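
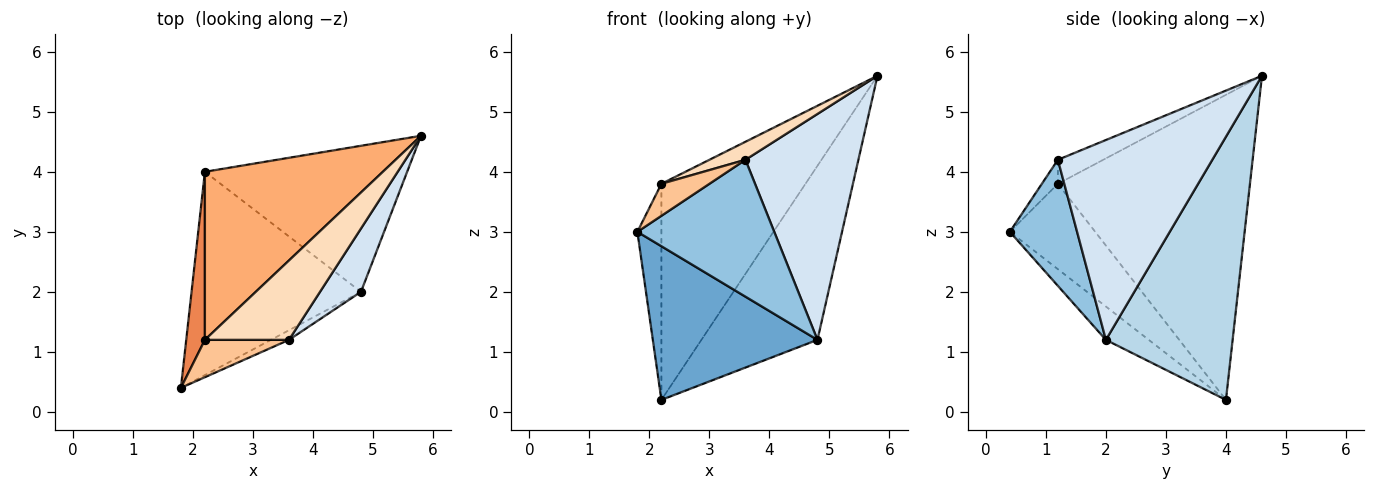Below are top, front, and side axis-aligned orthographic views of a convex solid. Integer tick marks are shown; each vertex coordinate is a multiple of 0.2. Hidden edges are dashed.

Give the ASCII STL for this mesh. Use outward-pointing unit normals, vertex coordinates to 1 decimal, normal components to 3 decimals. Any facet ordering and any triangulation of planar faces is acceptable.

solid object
 facet normal -0.155 -0.596 -0.788
  outer loop
   vertex 4.8 2.0 1.2
   vertex 1.8 0.4 3.0
   vertex 2.2 4.0 0.2
  endloop
 endfacet
 facet normal 0.440 -0.896 -0.063
  outer loop
   vertex 4.8 2.0 1.2
   vertex 3.6 1.2 4.2
   vertex 1.8 0.4 3.0
  endloop
 endfacet
 facet normal 0.642 0.588 -0.493
  outer loop
   vertex 4.8 2.0 1.2
   vertex 2.2 4.0 0.2
   vertex 5.8 4.6 5.6
  endloop
 endfacet
 facet normal 0.796 -0.582 0.163
  outer loop
   vertex 4.8 2.0 1.2
   vertex 5.8 4.6 5.6
   vertex 3.6 1.2 4.2
  endloop
 endfacet
 facet normal -0.942 0.265 0.206
  outer loop
   vertex 2.2 1.2 3.8
   vertex 2.2 4.0 0.2
   vertex 1.8 0.4 3.0
  endloop
 endfacet
 facet normal -0.725 0.544 0.423
  outer loop
   vertex 2.2 1.2 3.8
   vertex 5.8 4.6 5.6
   vertex 2.2 4.0 0.2
  endloop
 endfacet
 facet normal -0.212 -0.636 0.742
  outer loop
   vertex 2.2 1.2 3.8
   vertex 1.8 0.4 3.0
   vertex 3.6 1.2 4.2
  endloop
 endfacet
 facet normal -0.268 -0.213 0.939
  outer loop
   vertex 2.2 1.2 3.8
   vertex 3.6 1.2 4.2
   vertex 5.8 4.6 5.6
  endloop
 endfacet
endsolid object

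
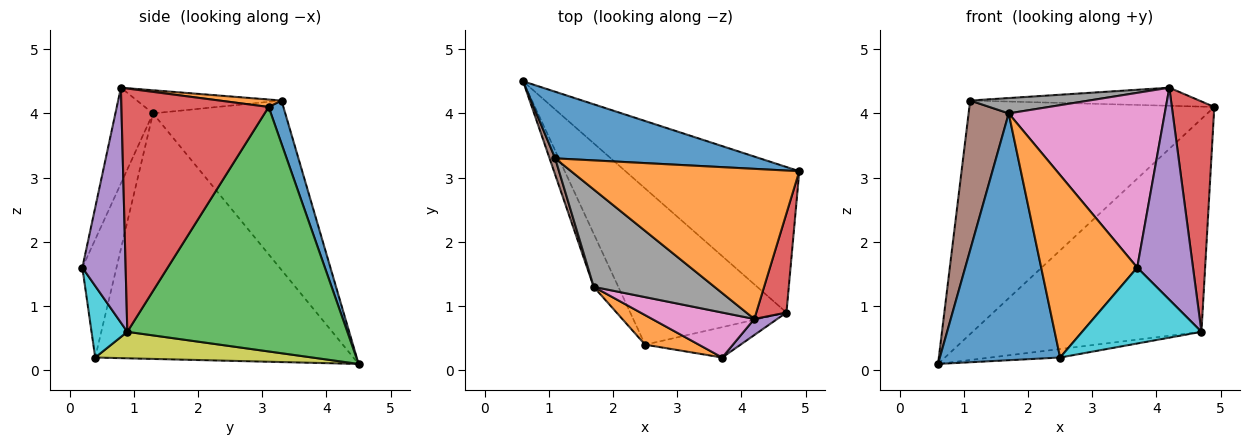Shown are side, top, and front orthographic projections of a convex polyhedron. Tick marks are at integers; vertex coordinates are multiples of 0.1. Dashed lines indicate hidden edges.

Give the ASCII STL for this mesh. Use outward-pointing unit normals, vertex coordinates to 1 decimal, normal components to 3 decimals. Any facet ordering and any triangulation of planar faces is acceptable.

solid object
 facet normal 0.058 0.960 0.274
  outer loop
   vertex 1.1 3.3 4.2
   vertex 4.9 3.1 4.1
   vertex 0.6 4.5 0.1
  endloop
 endfacet
 facet normal 0.032 0.120 0.992
  outer loop
   vertex 1.1 3.3 4.2
   vertex 4.2 0.8 4.4
   vertex 4.9 3.1 4.1
  endloop
 endfacet
 facet normal 0.622 0.647 -0.442
  outer loop
   vertex 4.7 0.9 0.6
   vertex 0.6 4.5 0.1
   vertex 4.9 3.1 4.1
  endloop
 endfacet
 facet normal 0.954 -0.275 0.118
  outer loop
   vertex 4.7 0.9 0.6
   vertex 4.9 3.1 4.1
   vertex 4.2 0.8 4.4
  endloop
 endfacet
 facet normal 0.612 -0.789 0.060
  outer loop
   vertex 4.7 0.9 0.6
   vertex 4.2 0.8 4.4
   vertex 3.7 0.2 1.6
  endloop
 endfacet
 facet normal -0.956 -0.290 0.032
  outer loop
   vertex 1.7 1.3 4.0
   vertex 1.1 3.3 4.2
   vertex 0.6 4.5 0.1
  endloop
 endfacet
 facet normal -0.227 -0.943 0.243
  outer loop
   vertex 1.7 1.3 4.0
   vertex 3.7 0.2 1.6
   vertex 4.2 0.8 4.4
  endloop
 endfacet
 facet normal -0.186 -0.153 0.971
  outer loop
   vertex 1.7 1.3 4.0
   vertex 4.2 0.8 4.4
   vertex 1.1 3.3 4.2
  endloop
 endfacet
 facet normal 0.167 0.053 -0.985
  outer loop
   vertex 2.5 0.4 0.2
   vertex 0.6 4.5 0.1
   vertex 4.7 0.9 0.6
  endloop
 endfacet
 facet normal 0.268 -0.894 -0.358
  outer loop
   vertex 2.5 0.4 0.2
   vertex 4.7 0.9 0.6
   vertex 3.7 0.2 1.6
  endloop
 endfacet
 facet normal -0.903 -0.421 -0.090
  outer loop
   vertex 2.5 0.4 0.2
   vertex 1.7 1.3 4.0
   vertex 0.6 4.5 0.1
  endloop
 endfacet
 facet normal -0.331 -0.931 0.151
  outer loop
   vertex 2.5 0.4 0.2
   vertex 3.7 0.2 1.6
   vertex 1.7 1.3 4.0
  endloop
 endfacet
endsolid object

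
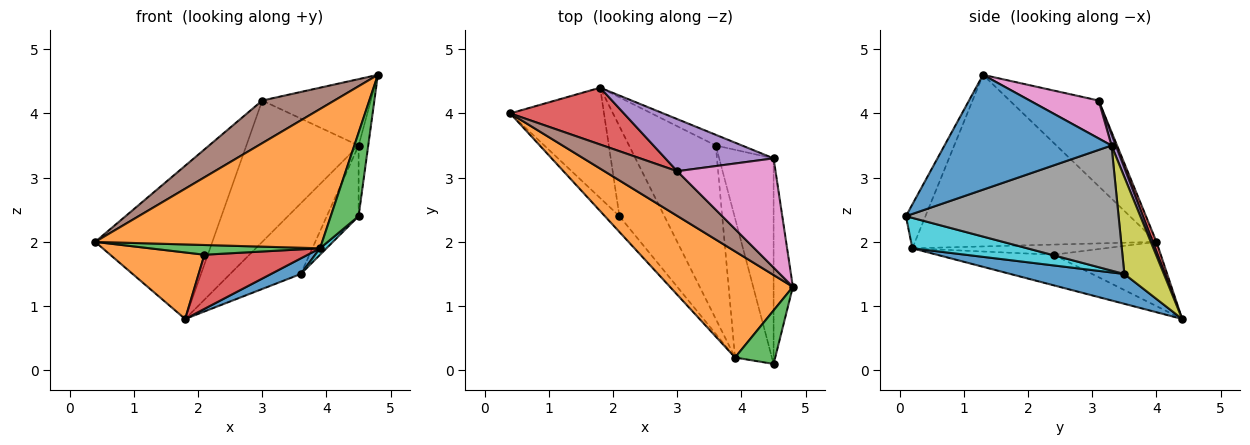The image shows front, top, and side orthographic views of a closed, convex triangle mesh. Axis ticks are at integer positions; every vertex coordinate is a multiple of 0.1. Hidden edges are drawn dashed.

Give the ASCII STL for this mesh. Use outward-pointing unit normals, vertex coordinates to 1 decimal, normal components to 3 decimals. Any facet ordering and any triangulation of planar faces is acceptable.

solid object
 facet normal 0.985 0.057 -0.165
  outer loop
   vertex 4.5 3.3 3.5
   vertex 4.8 1.3 4.6
   vertex 4.5 0.1 2.4
  endloop
 endfacet
 facet normal -0.646 -0.607 0.463
  outer loop
   vertex 3.9 0.2 1.9
   vertex 4.8 1.3 4.6
   vertex 0.4 4.0 2.0
  endloop
 endfacet
 facet normal -0.508 -0.725 0.465
  outer loop
   vertex 3.9 0.2 1.9
   vertex 4.5 0.1 2.4
   vertex 4.8 1.3 4.6
  endloop
 endfacet
 facet normal 0.030 0.937 0.348
  outer loop
   vertex 3.0 3.1 4.2
   vertex 1.8 4.4 0.8
   vertex 0.4 4.0 2.0
  endloop
 endfacet
 facet normal 0.036 0.938 0.346
  outer loop
   vertex 3.0 3.1 4.2
   vertex 4.5 3.3 3.5
   vertex 1.8 4.4 0.8
  endloop
 endfacet
 facet normal -0.648 -0.526 0.551
  outer loop
   vertex 3.0 3.1 4.2
   vertex 0.4 4.0 2.0
   vertex 4.8 1.3 4.6
  endloop
 endfacet
 facet normal 0.313 0.493 0.812
  outer loop
   vertex 3.0 3.1 4.2
   vertex 4.8 1.3 4.6
   vertex 4.5 3.3 3.5
  endloop
 endfacet
 facet normal 0.908 0.136 -0.395
  outer loop
   vertex 3.6 3.5 1.5
   vertex 4.5 3.3 3.5
   vertex 4.5 0.1 2.4
  endloop
 endfacet
 facet normal 0.484 0.865 -0.131
  outer loop
   vertex 3.6 3.5 1.5
   vertex 1.8 4.4 0.8
   vertex 4.5 3.3 3.5
  endloop
 endfacet
 facet normal 0.636 -0.036 -0.771
  outer loop
   vertex 3.6 3.5 1.5
   vertex 4.5 0.1 2.4
   vertex 3.9 0.2 1.9
  endloop
 endfacet
 facet normal 0.324 -0.085 -0.942
  outer loop
   vertex 3.6 3.5 1.5
   vertex 3.9 0.2 1.9
   vertex 1.8 4.4 0.8
  endloop
 endfacet
 facet normal -0.506 -0.445 -0.739
  outer loop
   vertex 2.1 2.4 1.8
   vertex 0.4 4.0 2.0
   vertex 1.8 4.4 0.8
  endloop
 endfacet
 facet normal -0.511 -0.451 -0.732
  outer loop
   vertex 2.1 2.4 1.8
   vertex 3.9 0.2 1.9
   vertex 0.4 4.0 2.0
  endloop
 endfacet
 facet normal -0.504 -0.446 -0.740
  outer loop
   vertex 2.1 2.4 1.8
   vertex 1.8 4.4 0.8
   vertex 3.9 0.2 1.9
  endloop
 endfacet
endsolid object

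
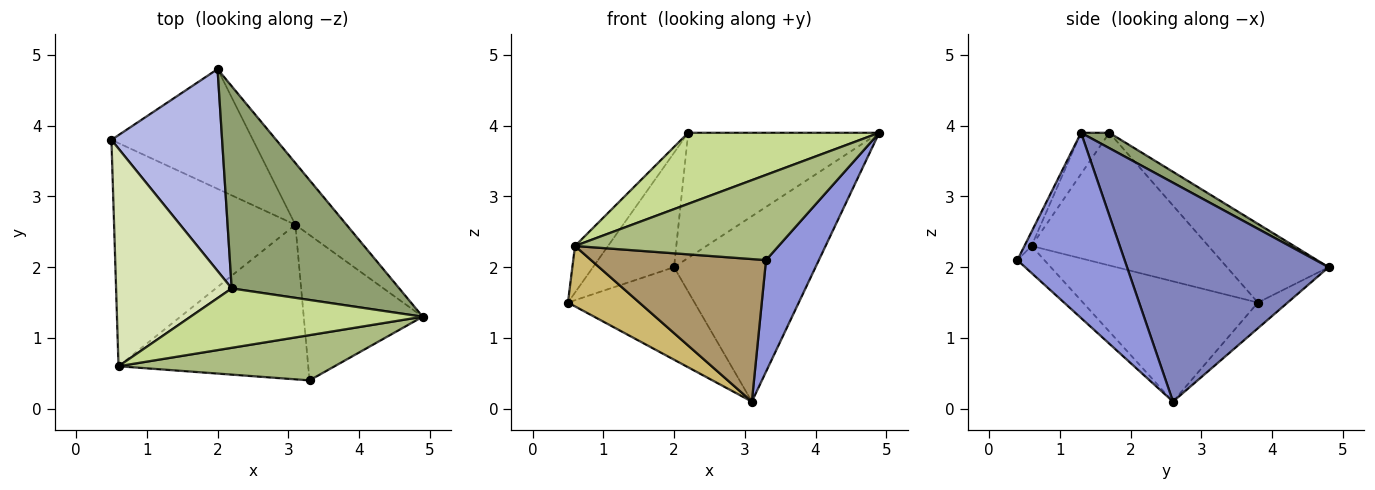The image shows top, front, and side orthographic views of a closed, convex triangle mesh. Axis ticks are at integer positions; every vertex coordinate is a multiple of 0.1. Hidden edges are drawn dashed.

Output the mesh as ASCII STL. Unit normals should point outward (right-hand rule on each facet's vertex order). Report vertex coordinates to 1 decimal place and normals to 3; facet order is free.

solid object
 facet normal -0.142 0.605 -0.783
  outer loop
   vertex 3.1 2.6 0.1
   vertex 0.5 3.8 1.5
   vertex 2.0 4.8 2.0
  endloop
 endfacet
 facet normal 0.804 0.564 -0.188
  outer loop
   vertex 3.1 2.6 0.1
   vertex 2.0 4.8 2.0
   vertex 4.9 1.3 3.9
  endloop
 endfacet
 facet normal 0.777 -0.383 -0.499
  outer loop
   vertex 3.3 0.4 2.1
   vertex 3.1 2.6 0.1
   vertex 4.9 1.3 3.9
  endloop
 endfacet
 facet normal -0.526 0.419 0.740
  outer loop
   vertex 2.2 1.7 3.9
   vertex 2.0 4.8 2.0
   vertex 0.5 3.8 1.5
  endloop
 endfacet
 facet normal 0.078 0.525 0.848
  outer loop
   vertex 2.2 1.7 3.9
   vertex 4.9 1.3 3.9
   vertex 2.0 4.8 2.0
  endloop
 endfacet
 facet normal -0.031 -0.883 0.469
  outer loop
   vertex 0.6 0.6 2.3
   vertex 3.3 0.4 2.1
   vertex 4.9 1.3 3.9
  endloop
 endfacet
 facet normal -0.113 -0.762 0.637
  outer loop
   vertex 0.6 0.6 2.3
   vertex 4.9 1.3 3.9
   vertex 2.2 1.7 3.9
  endloop
 endfacet
 facet normal -0.746 0.139 0.651
  outer loop
   vertex 0.6 0.6 2.3
   vertex 2.2 1.7 3.9
   vertex 0.5 3.8 1.5
  endloop
 endfacet
 facet normal -0.104 -0.674 -0.731
  outer loop
   vertex 0.6 0.6 2.3
   vertex 3.1 2.6 0.1
   vertex 3.3 0.4 2.1
  endloop
 endfacet
 facet normal -0.539 -0.220 -0.813
  outer loop
   vertex 0.6 0.6 2.3
   vertex 0.5 3.8 1.5
   vertex 3.1 2.6 0.1
  endloop
 endfacet
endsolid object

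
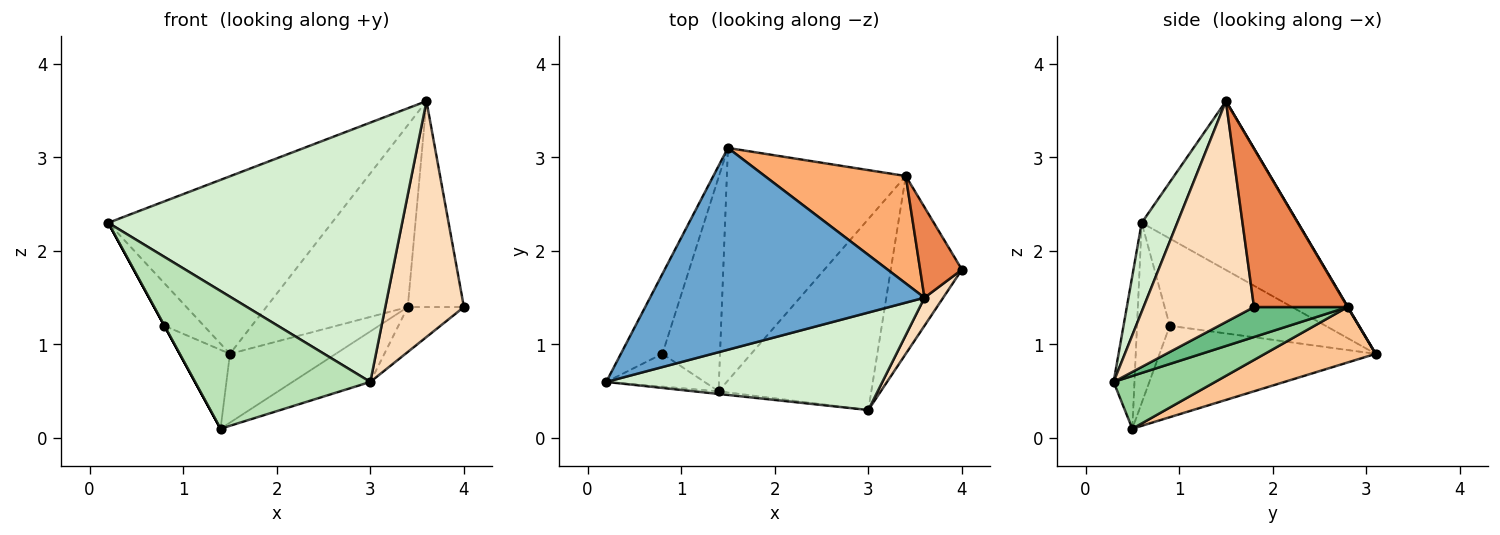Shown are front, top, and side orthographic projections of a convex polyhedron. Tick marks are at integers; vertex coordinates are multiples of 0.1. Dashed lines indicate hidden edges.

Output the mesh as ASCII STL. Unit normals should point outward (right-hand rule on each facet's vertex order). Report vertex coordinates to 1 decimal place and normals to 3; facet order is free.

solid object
 facet normal -0.419 0.600 0.682
  outer loop
   vertex 3.6 1.5 3.6
   vertex 1.5 3.1 0.9
   vertex 0.2 0.6 2.3
  endloop
 endfacet
 facet normal -0.880 0.223 -0.419
  outer loop
   vertex 0.8 0.9 1.2
   vertex 0.2 0.6 2.3
   vertex 1.5 3.1 0.9
  endloop
 endfacet
 facet normal -0.878 0.000 -0.479
  outer loop
   vertex 0.8 0.9 1.2
   vertex 1.4 0.5 0.1
   vertex 0.2 0.6 2.3
  endloop
 endfacet
 facet normal -0.830 0.193 -0.523
  outer loop
   vertex 0.8 0.9 1.2
   vertex 1.5 3.1 0.9
   vertex 1.4 0.5 0.1
  endloop
 endfacet
 facet normal 0.836 0.502 0.221
  outer loop
   vertex 3.4 2.8 1.4
   vertex 3.6 1.5 3.6
   vertex 4.0 1.8 1.4
  endloop
 endfacet
 facet normal 0.002 0.861 0.509
  outer loop
   vertex 3.4 2.8 1.4
   vertex 1.5 3.1 0.9
   vertex 3.6 1.5 3.6
  endloop
 endfacet
 facet normal 0.285 0.272 -0.919
  outer loop
   vertex 3.4 2.8 1.4
   vertex 1.4 0.5 0.1
   vertex 1.5 3.1 0.9
  endloop
 endfacet
 facet normal 0.813 -0.579 0.069
  outer loop
   vertex 3.0 0.3 0.6
   vertex 4.0 1.8 1.4
   vertex 3.6 1.5 3.6
  endloop
 endfacet
 facet normal 0.378 0.227 -0.898
  outer loop
   vertex 3.0 0.3 0.6
   vertex 3.4 2.8 1.4
   vertex 4.0 1.8 1.4
  endloop
 endfacet
 facet normal 0.317 0.243 -0.917
  outer loop
   vertex 3.0 0.3 0.6
   vertex 1.4 0.5 0.1
   vertex 3.4 2.8 1.4
  endloop
 endfacet
 facet normal -0.118 -0.993 -0.019
  outer loop
   vertex 3.0 0.3 0.6
   vertex 0.2 0.6 2.3
   vertex 1.4 0.5 0.1
  endloop
 endfacet
 facet normal 0.113 -0.930 0.350
  outer loop
   vertex 3.0 0.3 0.6
   vertex 3.6 1.5 3.6
   vertex 0.2 0.6 2.3
  endloop
 endfacet
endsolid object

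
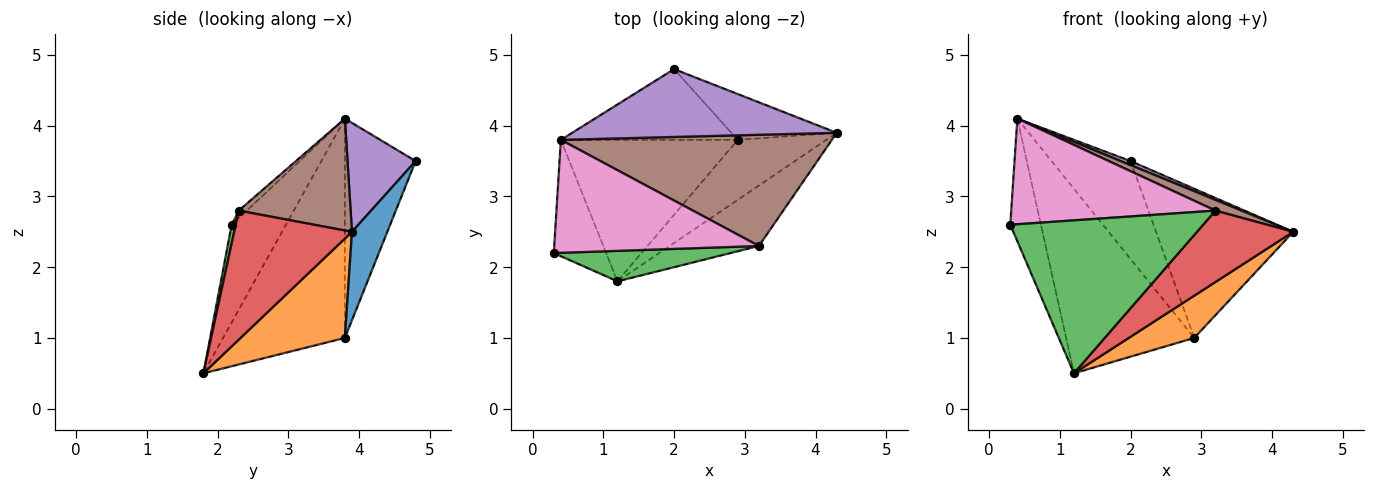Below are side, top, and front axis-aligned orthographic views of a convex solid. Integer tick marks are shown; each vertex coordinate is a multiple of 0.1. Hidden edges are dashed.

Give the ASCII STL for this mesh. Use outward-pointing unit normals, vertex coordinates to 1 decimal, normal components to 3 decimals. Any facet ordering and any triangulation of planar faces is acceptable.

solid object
 facet normal 0.239 0.928 -0.285
  outer loop
   vertex 2.9 3.8 1.0
   vertex 2.0 4.8 3.5
   vertex 4.3 3.9 2.5
  endloop
 endfacet
 facet normal 0.676 -0.424 -0.603
  outer loop
   vertex 2.9 3.8 1.0
   vertex 4.3 3.9 2.5
   vertex 1.2 1.8 0.5
  endloop
 endfacet
 facet normal 0.020 -0.980 0.195
  outer loop
   vertex 3.2 2.3 2.8
   vertex 0.3 2.2 2.6
   vertex 1.2 1.8 0.5
  endloop
 endfacet
 facet normal 0.683 -0.558 -0.472
  outer loop
   vertex 3.2 2.3 2.8
   vertex 1.2 1.8 0.5
   vertex 4.3 3.9 2.5
  endloop
 endfacet
 facet normal 0.380 -0.054 0.923
  outer loop
   vertex 0.4 3.8 4.1
   vertex 4.3 3.9 2.5
   vertex 2.0 4.8 3.5
  endloop
 endfacet
 facet normal 0.380 -0.089 0.921
  outer loop
   vertex 0.4 3.8 4.1
   vertex 3.2 2.3 2.8
   vertex 4.3 3.9 2.5
  endloop
 endfacet
 facet normal -0.027 -0.683 0.730
  outer loop
   vertex 0.4 3.8 4.1
   vertex 0.3 2.2 2.6
   vertex 3.2 2.3 2.8
  endloop
 endfacet
 facet normal -0.789 0.446 -0.423
  outer loop
   vertex 0.4 3.8 4.1
   vertex 1.2 1.8 0.5
   vertex 0.3 2.2 2.6
  endloop
 endfacet
 facet normal -0.588 0.656 -0.474
  outer loop
   vertex 0.4 3.8 4.1
   vertex 2.0 4.8 3.5
   vertex 2.9 3.8 1.0
  endloop
 endfacet
 facet normal -0.602 0.633 -0.486
  outer loop
   vertex 0.4 3.8 4.1
   vertex 2.9 3.8 1.0
   vertex 1.2 1.8 0.5
  endloop
 endfacet
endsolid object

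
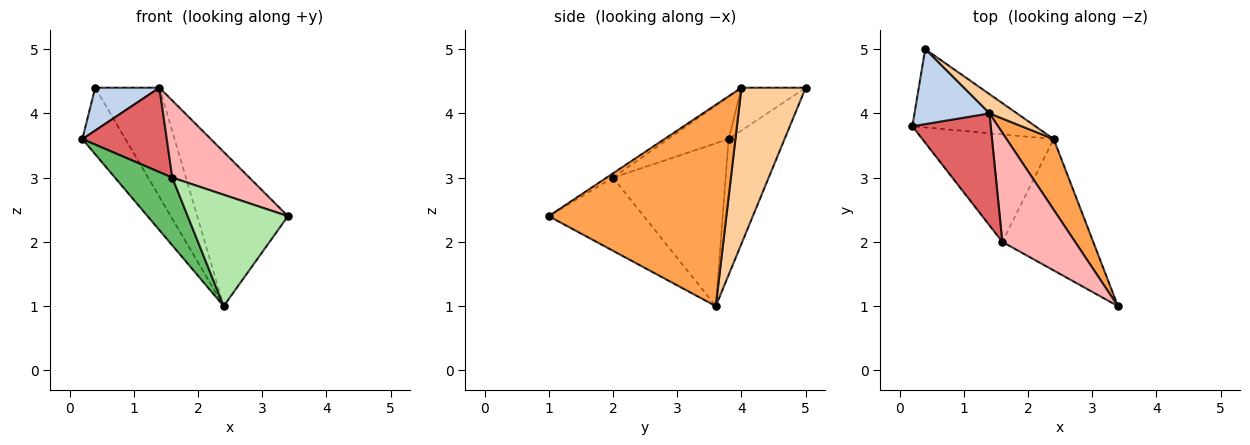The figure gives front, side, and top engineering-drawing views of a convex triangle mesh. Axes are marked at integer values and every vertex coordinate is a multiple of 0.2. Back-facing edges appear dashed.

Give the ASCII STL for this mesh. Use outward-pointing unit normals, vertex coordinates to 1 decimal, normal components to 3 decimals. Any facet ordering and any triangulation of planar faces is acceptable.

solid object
 facet normal -0.644 0.496 -0.583
  outer loop
   vertex 0.4 5.0 4.4
   vertex 2.4 3.6 1.0
   vertex 0.2 3.8 3.6
  endloop
 endfacet
 facet normal -0.444 -0.444 0.778
  outer loop
   vertex 1.4 4.0 4.4
   vertex 0.4 5.0 4.4
   vertex 0.2 3.8 3.6
  endloop
 endfacet
 facet normal 0.872 0.445 0.204
  outer loop
   vertex 1.4 4.0 4.4
   vertex 3.4 1.0 2.4
   vertex 2.4 3.6 1.0
  endloop
 endfacet
 facet normal 0.702 0.702 0.124
  outer loop
   vertex 1.4 4.0 4.4
   vertex 2.4 3.6 1.0
   vertex 0.4 5.0 4.4
  endloop
 endfacet
 facet normal -0.724 -0.368 -0.584
  outer loop
   vertex 1.6 2.0 3.0
   vertex 0.2 3.8 3.6
   vertex 2.4 3.6 1.0
  endloop
 endfacet
 facet normal -0.523 -0.551 -0.650
  outer loop
   vertex 1.6 2.0 3.0
   vertex 2.4 3.6 1.0
   vertex 3.4 1.0 2.4
  endloop
 endfacet
 facet normal -0.397 -0.553 0.733
  outer loop
   vertex 1.6 2.0 3.0
   vertex 1.4 4.0 4.4
   vertex 0.2 3.8 3.6
  endloop
 endfacet
 facet normal -0.048 -0.576 0.816
  outer loop
   vertex 1.6 2.0 3.0
   vertex 3.4 1.0 2.4
   vertex 1.4 4.0 4.4
  endloop
 endfacet
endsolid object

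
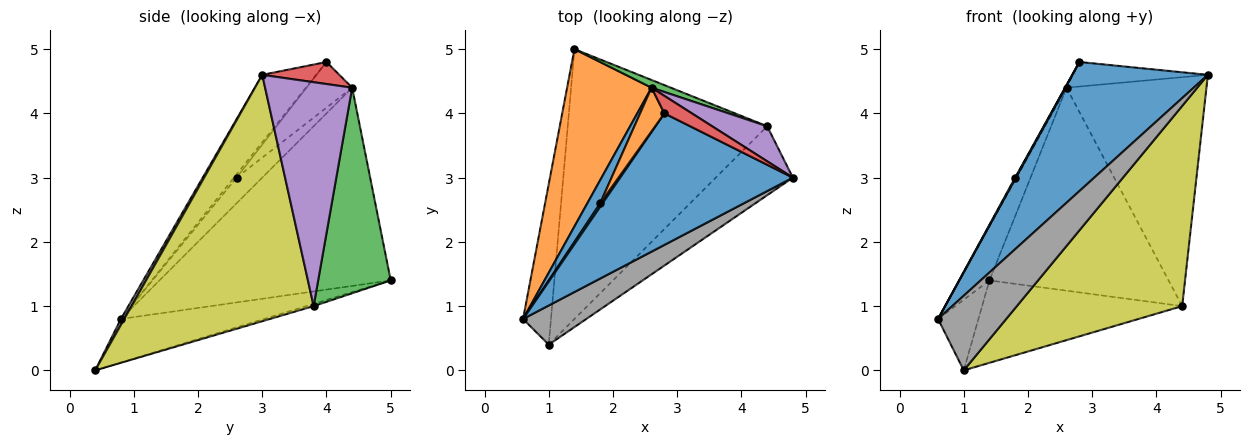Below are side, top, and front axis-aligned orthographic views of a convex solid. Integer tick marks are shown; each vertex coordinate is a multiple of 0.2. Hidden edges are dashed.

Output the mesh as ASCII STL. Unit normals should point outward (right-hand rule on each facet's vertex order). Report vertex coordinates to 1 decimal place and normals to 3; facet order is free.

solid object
 facet normal -0.269 -0.675 0.687
  outer loop
   vertex 2.8 4.0 4.8
   vertex 0.6 0.8 0.8
   vertex 4.8 3.0 4.6
  endloop
 endfacet
 facet normal -0.914 0.118 0.389
  outer loop
   vertex 2.6 4.4 4.4
   vertex 1.4 5.0 1.4
   vertex 0.6 0.8 0.8
  endloop
 endfacet
 facet normal 0.375 0.926 0.035
  outer loop
   vertex 2.6 4.4 4.4
   vertex 4.4 3.8 1.0
   vertex 1.4 5.0 1.4
  endloop
 endfacet
 facet normal 0.422 0.738 0.527
  outer loop
   vertex 2.6 4.4 4.4
   vertex 2.8 4.0 4.8
   vertex 4.8 3.0 4.6
  endloop
 endfacet
 facet normal 0.524 0.842 0.129
  outer loop
   vertex 2.6 4.4 4.4
   vertex 4.8 3.0 4.6
   vertex 4.4 3.8 1.0
  endloop
 endfacet
 facet normal -0.819 0.231 -0.525
  outer loop
   vertex 1.0 0.4 0.0
   vertex 0.6 0.8 0.8
   vertex 1.4 5.0 1.4
  endloop
 endfacet
 facet normal -0.011 0.292 -0.956
  outer loop
   vertex 1.0 0.4 0.0
   vertex 1.4 5.0 1.4
   vertex 4.4 3.8 1.0
  endloop
 endfacet
 facet normal 0.044 -0.885 0.464
  outer loop
   vertex 1.0 0.4 0.0
   vertex 4.8 3.0 4.6
   vertex 0.6 0.8 0.8
  endloop
 endfacet
 facet normal 0.721 -0.655 -0.226
  outer loop
   vertex 1.0 0.4 0.0
   vertex 4.4 3.8 1.0
   vertex 4.8 3.0 4.6
  endloop
 endfacet
 facet normal -0.784 -0.196 0.588
  outer loop
   vertex 1.8 2.6 3.0
   vertex 0.6 0.8 0.8
   vertex 2.8 4.0 4.8
  endloop
 endfacet
 facet normal -0.893 0.050 0.447
  outer loop
   vertex 1.8 2.6 3.0
   vertex 2.6 4.4 4.4
   vertex 0.6 0.8 0.8
  endloop
 endfacet
 facet normal -0.883 0.028 0.469
  outer loop
   vertex 1.8 2.6 3.0
   vertex 2.8 4.0 4.8
   vertex 2.6 4.4 4.4
  endloop
 endfacet
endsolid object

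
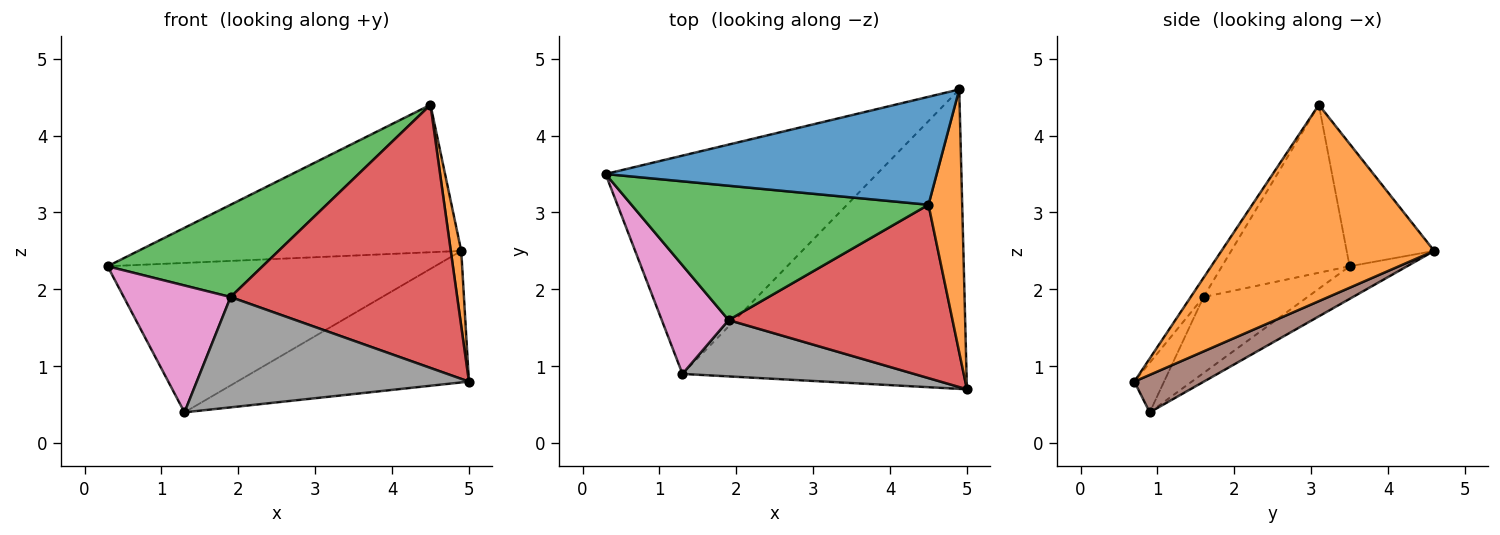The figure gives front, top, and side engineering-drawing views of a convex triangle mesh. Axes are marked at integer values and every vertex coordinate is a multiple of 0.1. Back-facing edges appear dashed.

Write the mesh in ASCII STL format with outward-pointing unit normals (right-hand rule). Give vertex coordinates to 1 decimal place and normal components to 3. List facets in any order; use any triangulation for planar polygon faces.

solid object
 facet normal -0.214 0.788 0.577
  outer loop
   vertex 4.5 3.1 4.4
   vertex 4.9 4.6 2.5
   vertex 0.3 3.5 2.3
  endloop
 endfacet
 facet normal 0.984 -0.048 0.169
  outer loop
   vertex 4.5 3.1 4.4
   vertex 5.0 0.7 0.8
   vertex 4.9 4.6 2.5
  endloop
 endfacet
 facet normal -0.422 -0.513 0.747
  outer loop
   vertex 1.9 1.6 1.9
   vertex 4.5 3.1 4.4
   vertex 0.3 3.5 2.3
  endloop
 endfacet
 facet normal -0.047 -0.834 0.550
  outer loop
   vertex 1.9 1.6 1.9
   vertex 5.0 0.7 0.8
   vertex 4.5 3.1 4.4
  endloop
 endfacet
 facet normal -0.099 0.562 -0.821
  outer loop
   vertex 1.3 0.9 0.4
   vertex 0.3 3.5 2.3
   vertex 4.9 4.6 2.5
  endloop
 endfacet
 facet normal 0.120 0.399 -0.909
  outer loop
   vertex 1.3 0.9 0.4
   vertex 4.9 4.6 2.5
   vertex 5.0 0.7 0.8
  endloop
 endfacet
 facet normal -0.595 -0.611 0.523
  outer loop
   vertex 1.3 0.9 0.4
   vertex 1.9 1.6 1.9
   vertex 0.3 3.5 2.3
  endloop
 endfacet
 facet normal -0.097 -0.887 0.452
  outer loop
   vertex 1.3 0.9 0.4
   vertex 5.0 0.7 0.8
   vertex 1.9 1.6 1.9
  endloop
 endfacet
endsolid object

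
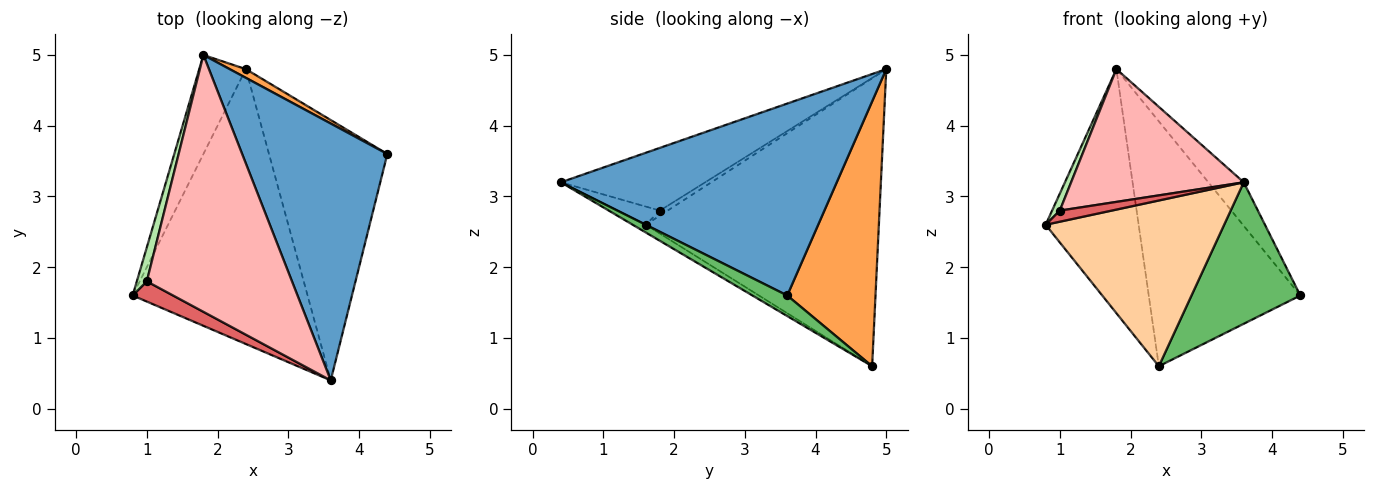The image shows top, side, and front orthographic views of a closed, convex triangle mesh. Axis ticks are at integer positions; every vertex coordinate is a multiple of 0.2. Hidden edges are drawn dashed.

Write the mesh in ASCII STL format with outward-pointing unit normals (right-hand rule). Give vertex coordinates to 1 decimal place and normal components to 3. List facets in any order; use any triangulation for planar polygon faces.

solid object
 facet normal 0.793 0.102 0.600
  outer loop
   vertex 3.6 0.4 3.2
   vertex 4.4 3.6 1.6
   vertex 1.8 5.0 4.8
  endloop
 endfacet
 facet normal -0.919 0.366 -0.149
  outer loop
   vertex 2.4 4.8 0.6
   vertex 0.8 1.6 2.6
   vertex 1.8 5.0 4.8
  endloop
 endfacet
 facet normal 0.503 0.864 0.031
  outer loop
   vertex 2.4 4.8 0.6
   vertex 1.8 5.0 4.8
   vertex 4.4 3.6 1.6
  endloop
 endfacet
 facet normal -0.038 -0.516 -0.856
  outer loop
   vertex 2.4 4.8 0.6
   vertex 3.6 0.4 3.2
   vertex 0.8 1.6 2.6
  endloop
 endfacet
 facet normal 0.151 -0.472 -0.869
  outer loop
   vertex 2.4 4.8 0.6
   vertex 4.4 3.6 1.6
   vertex 3.6 0.4 3.2
  endloop
 endfacet
 facet normal -0.408 -0.408 0.816
  outer loop
   vertex 1.0 1.8 2.8
   vertex 1.8 5.0 4.8
   vertex 0.8 1.6 2.6
  endloop
 endfacet
 facet normal -0.367 -0.448 0.815
  outer loop
   vertex 1.0 1.8 2.8
   vertex 0.8 1.6 2.6
   vertex 3.6 0.4 3.2
  endloop
 endfacet
 facet normal -0.358 -0.429 0.829
  outer loop
   vertex 1.0 1.8 2.8
   vertex 3.6 0.4 3.2
   vertex 1.8 5.0 4.8
  endloop
 endfacet
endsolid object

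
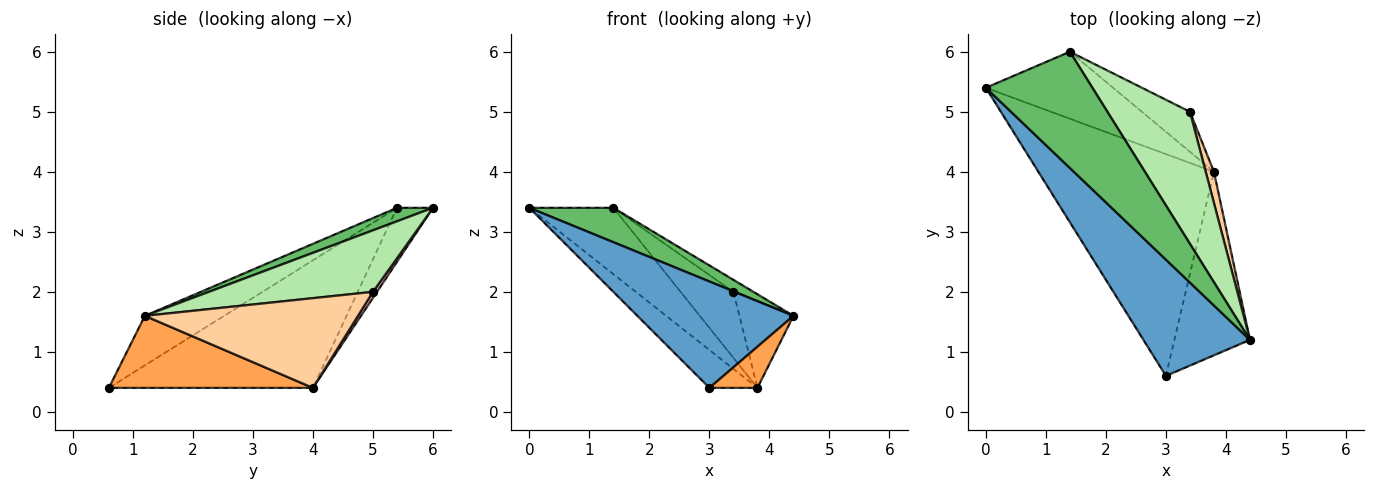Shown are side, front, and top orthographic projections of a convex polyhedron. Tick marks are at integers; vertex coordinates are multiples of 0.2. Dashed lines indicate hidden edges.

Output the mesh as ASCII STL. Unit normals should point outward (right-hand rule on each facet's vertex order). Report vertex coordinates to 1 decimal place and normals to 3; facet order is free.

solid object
 facet normal -0.324 -0.639 0.698
  outer loop
   vertex 3.0 0.6 0.4
   vertex 4.4 1.2 1.6
   vertex 0.0 5.4 3.4
  endloop
 endfacet
 facet normal -0.582 0.137 -0.801
  outer loop
   vertex 3.0 0.6 0.4
   vertex 0.0 5.4 3.4
   vertex 3.8 4.0 0.4
  endloop
 endfacet
 facet normal 0.681 -0.160 -0.714
  outer loop
   vertex 3.0 0.6 0.4
   vertex 3.8 4.0 0.4
   vertex 4.4 1.2 1.6
  endloop
 endfacet
 facet normal 0.966 0.245 0.088
  outer loop
   vertex 3.4 5.0 2.0
   vertex 4.4 1.2 1.6
   vertex 3.8 4.0 0.4
  endloop
 endfacet
 facet normal 0.121 -0.282 0.952
  outer loop
   vertex 1.4 6.0 3.4
   vertex 0.0 5.4 3.4
   vertex 4.4 1.2 1.6
  endloop
 endfacet
 facet normal 0.596 0.073 0.800
  outer loop
   vertex 1.4 6.0 3.4
   vertex 4.4 1.2 1.6
   vertex 3.4 5.0 2.0
  endloop
 endfacet
 facet normal -0.289 0.674 -0.680
  outer loop
   vertex 1.4 6.0 3.4
   vertex 3.8 4.0 0.4
   vertex 0.0 5.4 3.4
  endloop
 endfacet
 facet normal 0.065 0.853 -0.517
  outer loop
   vertex 1.4 6.0 3.4
   vertex 3.4 5.0 2.0
   vertex 3.8 4.0 0.4
  endloop
 endfacet
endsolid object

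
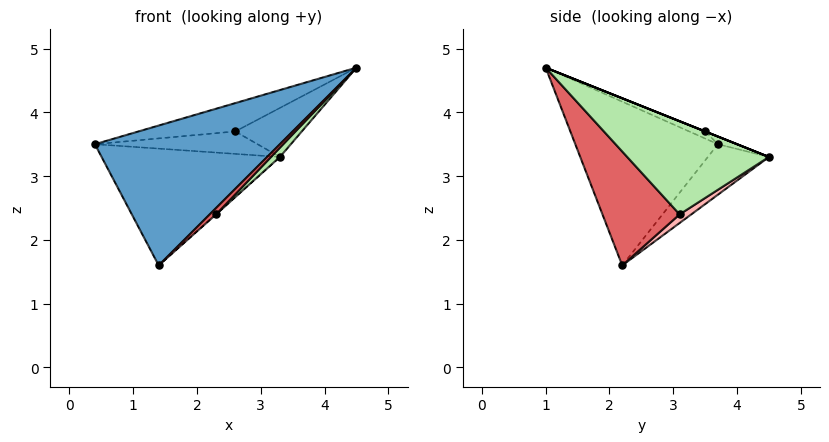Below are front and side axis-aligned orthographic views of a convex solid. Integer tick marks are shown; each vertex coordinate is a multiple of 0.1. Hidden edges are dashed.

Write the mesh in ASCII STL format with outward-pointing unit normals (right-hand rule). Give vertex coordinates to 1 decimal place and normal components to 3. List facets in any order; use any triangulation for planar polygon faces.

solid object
 facet normal -0.584 -0.758 0.291
  outer loop
   vertex 1.4 2.2 1.6
   vertex 4.5 1.0 4.7
   vertex 0.4 3.7 3.5
  endloop
 endfacet
 facet normal -0.239 0.697 -0.676
  outer loop
   vertex 1.4 2.2 1.6
   vertex 0.4 3.7 3.5
   vertex 3.3 4.5 3.3
  endloop
 endfacet
 facet normal -0.055 0.334 0.941
  outer loop
   vertex 2.6 3.5 3.7
   vertex 0.4 3.7 3.5
   vertex 4.5 1.0 4.7
  endloop
 endfacet
 facet normal -0.047 0.399 0.916
  outer loop
   vertex 2.6 3.5 3.7
   vertex 3.3 4.5 3.3
   vertex 0.4 3.7 3.5
  endloop
 endfacet
 facet normal 0.000 0.371 0.928
  outer loop
   vertex 2.6 3.5 3.7
   vertex 4.5 1.0 4.7
   vertex 3.3 4.5 3.3
  endloop
 endfacet
 facet normal 0.702 -0.044 -0.711
  outer loop
   vertex 2.3 3.1 2.4
   vertex 3.3 4.5 3.3
   vertex 4.5 1.0 4.7
  endloop
 endfacet
 facet normal 0.695 -0.057 -0.717
  outer loop
   vertex 2.3 3.1 2.4
   vertex 4.5 1.0 4.7
   vertex 1.4 2.2 1.6
  endloop
 endfacet
 facet normal 0.652 0.021 -0.758
  outer loop
   vertex 2.3 3.1 2.4
   vertex 1.4 2.2 1.6
   vertex 3.3 4.5 3.3
  endloop
 endfacet
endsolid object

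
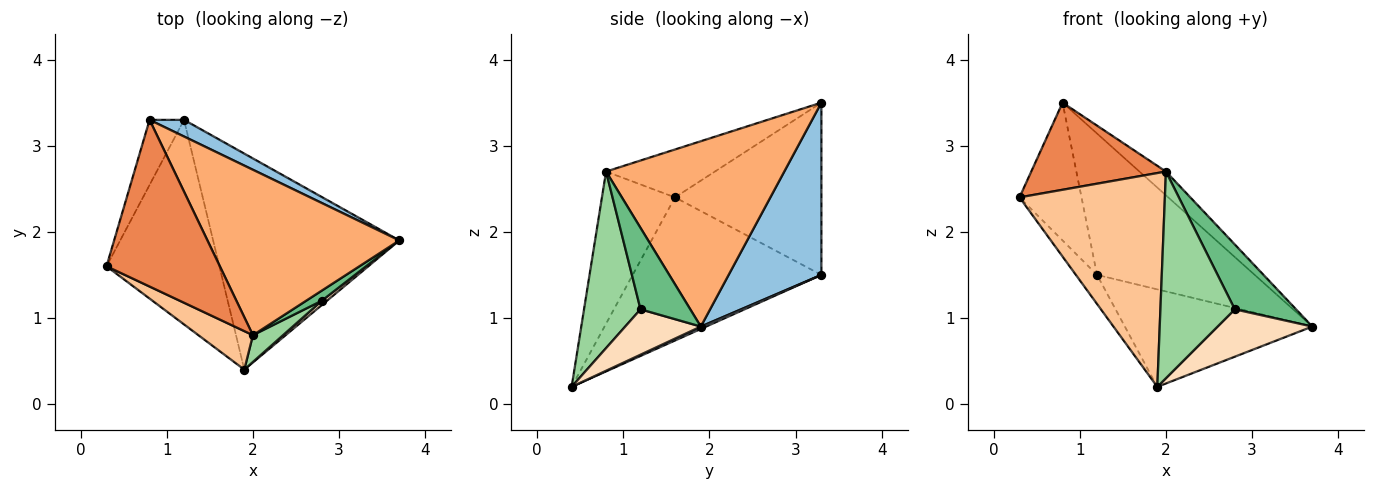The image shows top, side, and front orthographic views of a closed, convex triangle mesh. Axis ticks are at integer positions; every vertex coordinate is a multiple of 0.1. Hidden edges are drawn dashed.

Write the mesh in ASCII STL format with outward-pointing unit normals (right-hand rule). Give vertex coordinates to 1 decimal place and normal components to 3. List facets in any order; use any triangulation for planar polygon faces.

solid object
 facet normal -0.906 0.384 -0.181
  outer loop
   vertex 1.2 3.3 1.5
   vertex 0.3 1.6 2.4
   vertex 0.8 3.3 3.5
  endloop
 endfacet
 facet normal 0.504 0.858 0.101
  outer loop
   vertex 1.2 3.3 1.5
   vertex 0.8 3.3 3.5
   vertex 3.7 1.9 0.9
  endloop
 endfacet
 facet normal -0.782 0.088 -0.617
  outer loop
   vertex 1.9 0.4 0.2
   vertex 0.3 1.6 2.4
   vertex 1.2 3.3 1.5
  endloop
 endfacet
 facet normal 0.012 0.411 -0.911
  outer loop
   vertex 1.9 0.4 0.2
   vertex 1.2 3.3 1.5
   vertex 3.7 1.9 0.9
  endloop
 endfacet
 facet normal -0.351 -0.434 0.830
  outer loop
   vertex 2.0 0.8 2.7
   vertex 0.8 3.3 3.5
   vertex 0.3 1.6 2.4
  endloop
 endfacet
 facet normal 0.691 0.103 0.715
  outer loop
   vertex 2.0 0.8 2.7
   vertex 3.7 1.9 0.9
   vertex 0.8 3.3 3.5
  endloop
 endfacet
 facet normal -0.443 -0.882 0.159
  outer loop
   vertex 2.0 0.8 2.7
   vertex 0.3 1.6 2.4
   vertex 1.9 0.4 0.2
  endloop
 endfacet
 facet normal 0.622 -0.780 0.071
  outer loop
   vertex 2.8 1.2 1.1
   vertex 1.9 0.4 0.2
   vertex 3.7 1.9 0.9
  endloop
 endfacet
 facet normal 0.626 -0.770 0.120
  outer loop
   vertex 2.8 1.2 1.1
   vertex 3.7 1.9 0.9
   vertex 2.0 0.8 2.7
  endloop
 endfacet
 facet normal 0.602 -0.792 0.103
  outer loop
   vertex 2.8 1.2 1.1
   vertex 2.0 0.8 2.7
   vertex 1.9 0.4 0.2
  endloop
 endfacet
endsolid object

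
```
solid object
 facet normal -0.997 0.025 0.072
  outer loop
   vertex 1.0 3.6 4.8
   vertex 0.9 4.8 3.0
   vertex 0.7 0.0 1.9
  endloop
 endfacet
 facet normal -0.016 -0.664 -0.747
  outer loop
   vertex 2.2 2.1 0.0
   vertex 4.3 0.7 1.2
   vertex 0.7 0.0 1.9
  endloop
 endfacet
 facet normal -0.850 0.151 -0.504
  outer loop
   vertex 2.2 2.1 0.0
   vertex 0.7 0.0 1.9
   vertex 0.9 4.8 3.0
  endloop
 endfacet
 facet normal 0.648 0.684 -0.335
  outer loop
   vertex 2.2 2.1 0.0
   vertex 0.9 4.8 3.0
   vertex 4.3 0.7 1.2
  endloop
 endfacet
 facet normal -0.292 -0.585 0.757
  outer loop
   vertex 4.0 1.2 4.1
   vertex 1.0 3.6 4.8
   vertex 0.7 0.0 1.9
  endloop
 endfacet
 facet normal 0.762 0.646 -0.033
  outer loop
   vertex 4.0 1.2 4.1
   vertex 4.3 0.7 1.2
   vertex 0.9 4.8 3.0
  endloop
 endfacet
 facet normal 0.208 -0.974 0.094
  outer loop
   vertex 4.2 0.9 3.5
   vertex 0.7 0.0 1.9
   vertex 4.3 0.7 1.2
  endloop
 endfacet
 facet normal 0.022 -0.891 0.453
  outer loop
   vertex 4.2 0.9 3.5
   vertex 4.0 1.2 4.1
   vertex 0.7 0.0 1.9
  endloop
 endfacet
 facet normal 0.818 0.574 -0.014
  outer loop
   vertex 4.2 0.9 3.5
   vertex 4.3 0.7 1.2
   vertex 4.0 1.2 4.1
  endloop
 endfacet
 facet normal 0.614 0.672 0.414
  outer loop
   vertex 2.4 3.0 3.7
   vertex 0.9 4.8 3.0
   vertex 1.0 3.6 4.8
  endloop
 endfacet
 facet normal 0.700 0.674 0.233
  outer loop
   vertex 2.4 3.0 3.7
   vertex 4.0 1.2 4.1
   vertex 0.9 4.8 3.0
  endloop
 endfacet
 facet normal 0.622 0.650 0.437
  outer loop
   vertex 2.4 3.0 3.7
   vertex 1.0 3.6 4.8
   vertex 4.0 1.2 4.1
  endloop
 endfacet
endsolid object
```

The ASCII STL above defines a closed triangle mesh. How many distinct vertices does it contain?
8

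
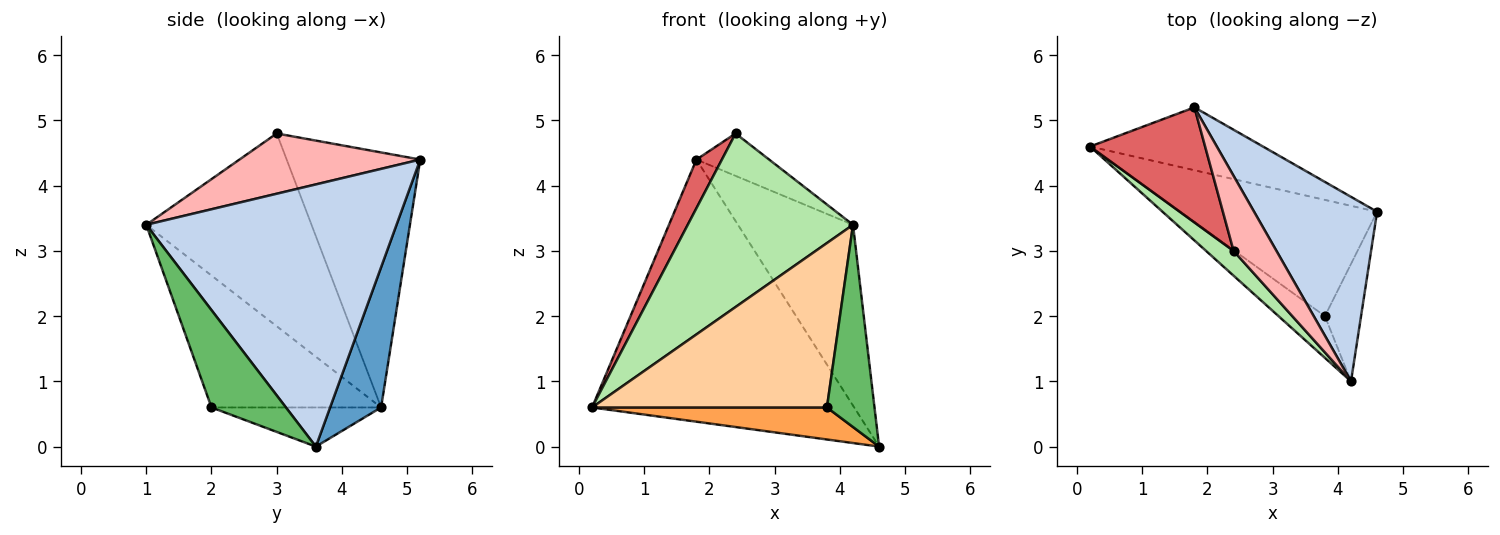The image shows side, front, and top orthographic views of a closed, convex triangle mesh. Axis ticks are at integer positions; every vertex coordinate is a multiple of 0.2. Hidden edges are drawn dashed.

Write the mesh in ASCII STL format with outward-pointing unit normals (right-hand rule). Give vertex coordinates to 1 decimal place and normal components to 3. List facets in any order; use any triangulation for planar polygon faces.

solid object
 facet normal 0.186 0.955 -0.229
  outer loop
   vertex 1.8 5.2 4.4
   vertex 4.6 3.6 0.0
   vertex 0.2 4.6 0.6
  endloop
 endfacet
 facet normal 0.836 0.384 0.392
  outer loop
   vertex 1.8 5.2 4.4
   vertex 4.2 1.0 3.4
   vertex 4.6 3.6 0.0
  endloop
 endfacet
 facet normal -0.188 -0.261 -0.947
  outer loop
   vertex 3.8 2.0 0.6
   vertex 0.2 4.6 0.6
   vertex 4.6 3.6 0.0
  endloop
 endfacet
 facet normal -0.573 -0.794 -0.202
  outer loop
   vertex 3.8 2.0 0.6
   vertex 4.2 1.0 3.4
   vertex 0.2 4.6 0.6
  endloop
 endfacet
 facet normal 0.804 -0.514 -0.298
  outer loop
   vertex 3.8 2.0 0.6
   vertex 4.6 3.6 0.0
   vertex 4.2 1.0 3.4
  endloop
 endfacet
 facet normal -0.704 -0.704 0.101
  outer loop
   vertex 2.4 3.0 4.8
   vertex 0.2 4.6 0.6
   vertex 4.2 1.0 3.4
  endloop
 endfacet
 facet normal -0.898 -0.171 0.405
  outer loop
   vertex 2.4 3.0 4.8
   vertex 1.8 5.2 4.4
   vertex 0.2 4.6 0.6
  endloop
 endfacet
 facet normal 0.774 0.311 0.551
  outer loop
   vertex 2.4 3.0 4.8
   vertex 4.2 1.0 3.4
   vertex 1.8 5.2 4.4
  endloop
 endfacet
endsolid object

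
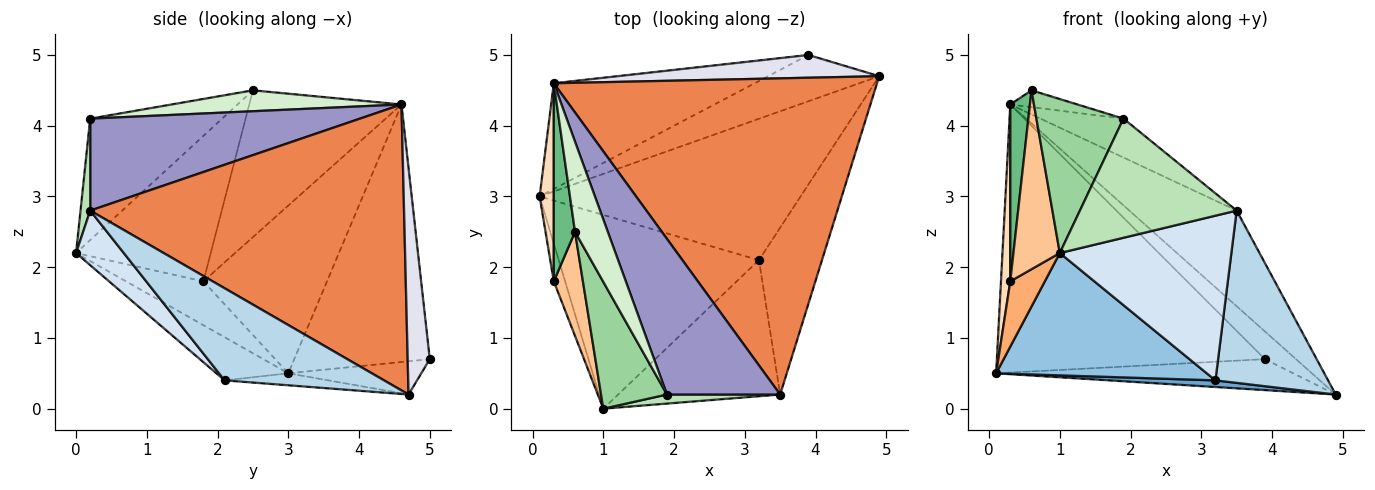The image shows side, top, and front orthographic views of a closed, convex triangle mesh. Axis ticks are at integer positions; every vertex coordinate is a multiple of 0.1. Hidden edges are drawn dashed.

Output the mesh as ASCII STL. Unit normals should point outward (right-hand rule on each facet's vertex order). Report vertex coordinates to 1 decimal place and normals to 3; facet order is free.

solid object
 facet normal -0.046 -0.047 -0.998
  outer loop
   vertex 3.2 2.1 0.4
   vertex 0.1 3.0 0.5
   vertex 4.9 4.7 0.2
  endloop
 endfacet
 facet normal -0.179 -0.525 -0.832
  outer loop
   vertex 3.2 2.1 0.4
   vertex 1.0 0.0 2.2
   vertex 0.1 3.0 0.5
  endloop
 endfacet
 facet normal 0.713 -0.504 -0.488
  outer loop
   vertex 3.2 2.1 0.4
   vertex 4.9 4.7 0.2
   vertex 3.5 0.2 2.8
  endloop
 endfacet
 facet normal 0.210 -0.754 -0.623
  outer loop
   vertex 3.2 2.1 0.4
   vertex 3.5 0.2 2.8
   vertex 1.0 0.0 2.2
  endloop
 endfacet
 facet normal 0.646 0.221 0.730
  outer loop
   vertex 0.3 4.6 4.3
   vertex 3.5 0.2 2.8
   vertex 4.9 4.7 0.2
  endloop
 endfacet
 facet normal -0.889 -0.397 -0.229
  outer loop
   vertex 0.3 1.8 1.8
   vertex 0.1 3.0 0.5
   vertex 1.0 0.0 2.2
  endloop
 endfacet
 facet normal -0.929 -0.320 0.186
  outer loop
   vertex 0.3 1.8 1.8
   vertex 1.0 0.0 2.2
   vertex 0.6 2.5 4.5
  endloop
 endfacet
 facet normal -0.994 -0.075 0.084
  outer loop
   vertex 0.3 1.8 1.8
   vertex 0.3 4.6 4.3
   vertex 0.1 3.0 0.5
  endloop
 endfacet
 facet normal -0.982 -0.127 0.142
  outer loop
   vertex 0.3 1.8 1.8
   vertex 0.6 2.5 4.5
   vertex 0.3 4.6 4.3
  endloop
 endfacet
 facet normal -0.760 -0.502 0.413
  outer loop
   vertex 1.9 0.2 4.1
   vertex 0.6 2.5 4.5
   vertex 1.0 0.0 2.2
  endloop
 endfacet
 facet normal 0.061 -0.995 0.076
  outer loop
   vertex 1.9 0.2 4.1
   vertex 1.0 0.0 2.2
   vertex 3.5 0.2 2.8
  endloop
 endfacet
 facet normal 0.531 0.155 0.833
  outer loop
   vertex 1.9 0.2 4.1
   vertex 0.3 4.6 4.3
   vertex 0.6 2.5 4.5
  endloop
 endfacet
 facet normal 0.619 0.190 0.762
  outer loop
   vertex 1.9 0.2 4.1
   vertex 3.5 0.2 2.8
   vertex 0.3 4.6 4.3
  endloop
 endfacet
 facet normal -0.241 0.539 -0.807
  outer loop
   vertex 3.9 5.0 0.7
   vertex 4.9 4.7 0.2
   vertex 0.1 3.0 0.5
  endloop
 endfacet
 facet normal -0.426 0.842 -0.332
  outer loop
   vertex 3.9 5.0 0.7
   vertex 0.1 3.0 0.5
   vertex 0.3 4.6 4.3
  endloop
 endfacet
 facet normal 0.481 0.677 0.557
  outer loop
   vertex 3.9 5.0 0.7
   vertex 0.3 4.6 4.3
   vertex 4.9 4.7 0.2
  endloop
 endfacet
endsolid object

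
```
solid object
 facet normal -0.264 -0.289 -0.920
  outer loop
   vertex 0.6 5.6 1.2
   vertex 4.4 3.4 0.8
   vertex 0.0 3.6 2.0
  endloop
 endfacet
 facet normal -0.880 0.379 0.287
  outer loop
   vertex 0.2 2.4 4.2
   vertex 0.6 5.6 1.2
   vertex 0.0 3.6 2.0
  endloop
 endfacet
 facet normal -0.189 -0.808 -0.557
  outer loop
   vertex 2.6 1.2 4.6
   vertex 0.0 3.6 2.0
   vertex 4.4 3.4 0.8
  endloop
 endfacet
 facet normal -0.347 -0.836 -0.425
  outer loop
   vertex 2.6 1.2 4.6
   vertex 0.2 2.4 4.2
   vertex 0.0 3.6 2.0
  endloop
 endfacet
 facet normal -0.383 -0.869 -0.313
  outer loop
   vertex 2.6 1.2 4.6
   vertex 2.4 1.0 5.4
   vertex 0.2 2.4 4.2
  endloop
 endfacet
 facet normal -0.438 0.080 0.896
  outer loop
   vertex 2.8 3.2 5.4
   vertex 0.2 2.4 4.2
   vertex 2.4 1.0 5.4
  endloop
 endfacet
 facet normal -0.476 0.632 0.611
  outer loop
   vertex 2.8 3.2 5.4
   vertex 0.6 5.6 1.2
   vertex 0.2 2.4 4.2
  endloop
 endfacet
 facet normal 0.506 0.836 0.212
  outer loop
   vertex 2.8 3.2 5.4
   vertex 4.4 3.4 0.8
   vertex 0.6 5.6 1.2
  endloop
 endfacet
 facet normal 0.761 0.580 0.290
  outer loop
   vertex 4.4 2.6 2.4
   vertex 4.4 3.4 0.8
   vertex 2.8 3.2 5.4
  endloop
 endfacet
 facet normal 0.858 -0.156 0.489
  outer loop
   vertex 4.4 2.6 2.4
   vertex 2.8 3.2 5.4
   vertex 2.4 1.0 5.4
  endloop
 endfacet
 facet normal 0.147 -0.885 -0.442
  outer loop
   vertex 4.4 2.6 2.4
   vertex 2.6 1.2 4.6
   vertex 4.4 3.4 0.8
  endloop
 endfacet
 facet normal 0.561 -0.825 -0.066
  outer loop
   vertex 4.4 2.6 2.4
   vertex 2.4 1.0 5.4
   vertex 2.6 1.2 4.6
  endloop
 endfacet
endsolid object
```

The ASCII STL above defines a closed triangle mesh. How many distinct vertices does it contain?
8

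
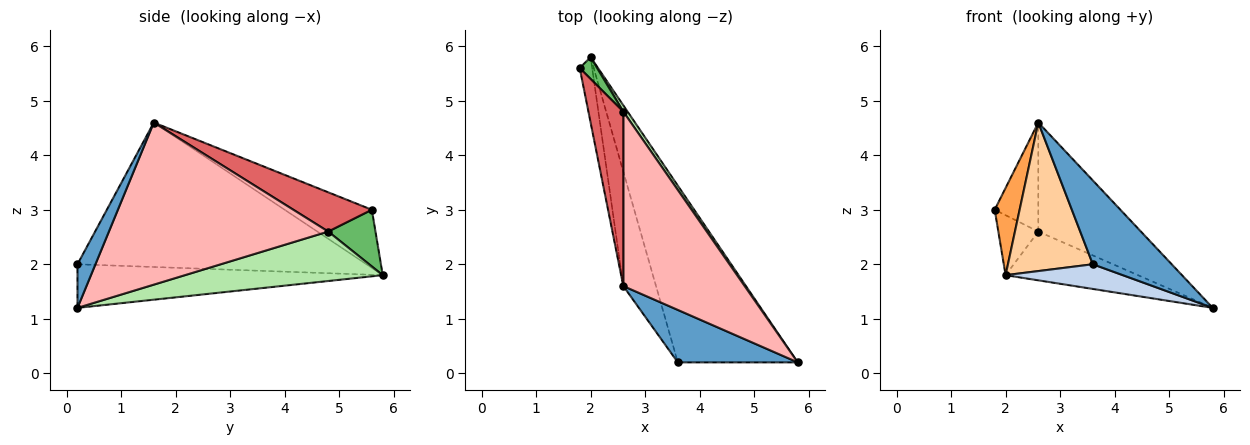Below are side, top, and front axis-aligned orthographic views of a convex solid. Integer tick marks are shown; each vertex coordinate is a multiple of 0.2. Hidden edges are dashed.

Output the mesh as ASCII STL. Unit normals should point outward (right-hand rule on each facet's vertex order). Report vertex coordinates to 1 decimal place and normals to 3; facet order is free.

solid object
 facet normal 0.189 -0.832 0.521
  outer loop
   vertex 2.6 1.6 4.6
   vertex 3.6 0.2 2.0
   vertex 5.8 0.2 1.2
  endloop
 endfacet
 facet normal -0.339 -0.130 -0.932
  outer loop
   vertex 2.0 5.8 1.8
   vertex 5.8 0.2 1.2
   vertex 3.6 0.2 2.0
  endloop
 endfacet
 facet normal -0.942 -0.269 -0.202
  outer loop
   vertex 2.0 5.8 1.8
   vertex 2.6 1.6 4.6
   vertex 1.8 5.6 3.0
  endloop
 endfacet
 facet normal -0.938 -0.275 -0.212
  outer loop
   vertex 2.0 5.8 1.8
   vertex 3.6 0.2 2.0
   vertex 2.6 1.6 4.6
  endloop
 endfacet
 facet normal 0.743 0.629 0.229
  outer loop
   vertex 2.6 4.8 2.6
   vertex 2.0 5.8 1.8
   vertex 1.8 5.6 3.0
  endloop
 endfacet
 facet normal 0.829 0.555 0.072
  outer loop
   vertex 2.6 4.8 2.6
   vertex 5.8 0.2 1.2
   vertex 2.0 5.8 1.8
  endloop
 endfacet
 facet normal 0.690 0.383 0.614
  outer loop
   vertex 2.6 4.8 2.6
   vertex 1.8 5.6 3.0
   vertex 2.6 1.6 4.6
  endloop
 endfacet
 facet normal 0.750 0.351 0.561
  outer loop
   vertex 2.6 4.8 2.6
   vertex 2.6 1.6 4.6
   vertex 5.8 0.2 1.2
  endloop
 endfacet
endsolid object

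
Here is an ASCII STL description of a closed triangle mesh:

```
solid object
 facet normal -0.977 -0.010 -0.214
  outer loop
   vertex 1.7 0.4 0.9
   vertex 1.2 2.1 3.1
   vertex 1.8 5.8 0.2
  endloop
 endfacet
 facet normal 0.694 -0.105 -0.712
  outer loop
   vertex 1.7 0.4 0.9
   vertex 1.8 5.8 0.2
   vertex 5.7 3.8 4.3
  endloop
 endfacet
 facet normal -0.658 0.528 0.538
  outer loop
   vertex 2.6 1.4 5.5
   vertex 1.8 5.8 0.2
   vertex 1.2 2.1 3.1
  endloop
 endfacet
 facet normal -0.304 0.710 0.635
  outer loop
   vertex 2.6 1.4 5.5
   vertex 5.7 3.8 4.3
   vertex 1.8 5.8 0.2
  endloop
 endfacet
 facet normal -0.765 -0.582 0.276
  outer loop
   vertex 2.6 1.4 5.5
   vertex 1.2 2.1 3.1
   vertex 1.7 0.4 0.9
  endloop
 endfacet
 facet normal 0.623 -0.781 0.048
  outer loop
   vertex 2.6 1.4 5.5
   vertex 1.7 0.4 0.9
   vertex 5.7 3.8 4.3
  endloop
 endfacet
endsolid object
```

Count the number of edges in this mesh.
9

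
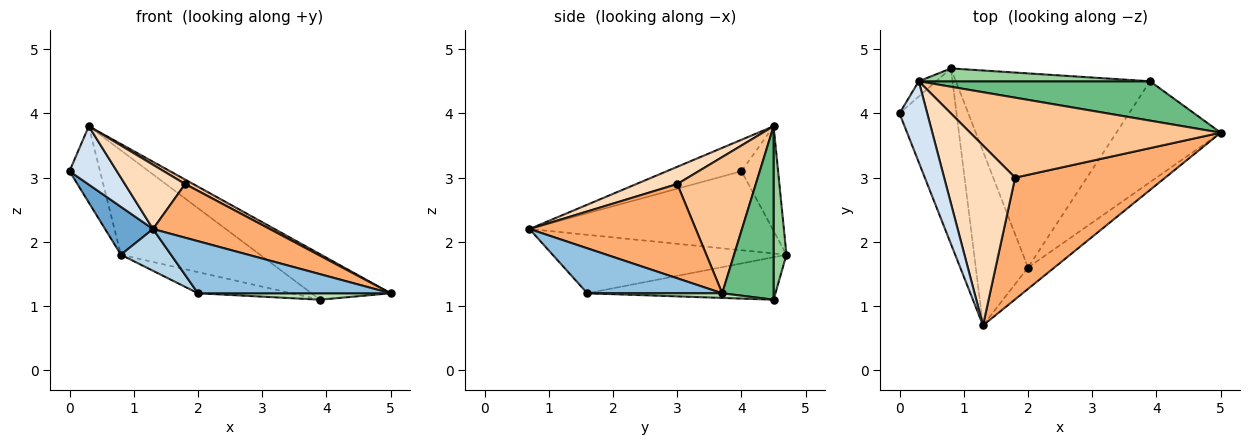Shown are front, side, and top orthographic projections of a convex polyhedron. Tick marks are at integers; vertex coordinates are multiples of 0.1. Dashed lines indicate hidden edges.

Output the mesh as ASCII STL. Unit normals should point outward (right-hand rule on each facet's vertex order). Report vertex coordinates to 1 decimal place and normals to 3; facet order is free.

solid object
 facet normal -0.801 -0.158 -0.578
  outer loop
   vertex 0.8 4.7 1.8
   vertex 1.3 0.7 2.2
   vertex 0.0 4.0 3.1
  endloop
 endfacet
 facet normal 0.544 -0.777 -0.318
  outer loop
   vertex 2.0 1.6 1.2
   vertex 5.0 3.7 1.2
   vertex 1.3 0.7 2.2
  endloop
 endfacet
 facet normal -0.737 -0.158 -0.658
  outer loop
   vertex 2.0 1.6 1.2
   vertex 1.3 0.7 2.2
   vertex 0.8 4.7 1.8
  endloop
 endfacet
 facet normal -0.677 -0.430 0.597
  outer loop
   vertex 0.3 4.5 3.8
   vertex 0.0 4.0 3.1
   vertex 1.3 0.7 2.2
  endloop
 endfacet
 facet normal -0.762 0.635 -0.127
  outer loop
   vertex 0.3 4.5 3.8
   vertex 0.8 4.7 1.8
   vertex 0.0 4.0 3.1
  endloop
 endfacet
 facet normal 0.498 -0.350 0.793
  outer loop
   vertex 1.8 3.0 2.9
   vertex 1.3 0.7 2.2
   vertex 5.0 3.7 1.2
  endloop
 endfacet
 facet normal 0.477 -0.050 0.878
  outer loop
   vertex 1.8 3.0 2.9
   vertex 5.0 3.7 1.2
   vertex 0.3 4.5 3.8
  endloop
 endfacet
 facet normal 0.223 -0.328 0.918
  outer loop
   vertex 1.8 3.0 2.9
   vertex 0.3 4.5 3.8
   vertex 1.3 0.7 2.2
  endloop
 endfacet
 facet normal 0.440 0.679 0.587
  outer loop
   vertex 3.9 4.5 1.1
   vertex 0.3 4.5 3.8
   vertex 5.0 3.7 1.2
  endloop
 endfacet
 facet normal 0.091 0.988 0.122
  outer loop
   vertex 3.9 4.5 1.1
   vertex 0.8 4.7 1.8
   vertex 0.3 4.5 3.8
  endloop
 endfacet
 facet normal 0.044 -0.064 -0.997
  outer loop
   vertex 3.9 4.5 1.1
   vertex 5.0 3.7 1.2
   vertex 2.0 1.6 1.2
  endloop
 endfacet
 facet normal -0.213 0.106 -0.971
  outer loop
   vertex 3.9 4.5 1.1
   vertex 2.0 1.6 1.2
   vertex 0.8 4.7 1.8
  endloop
 endfacet
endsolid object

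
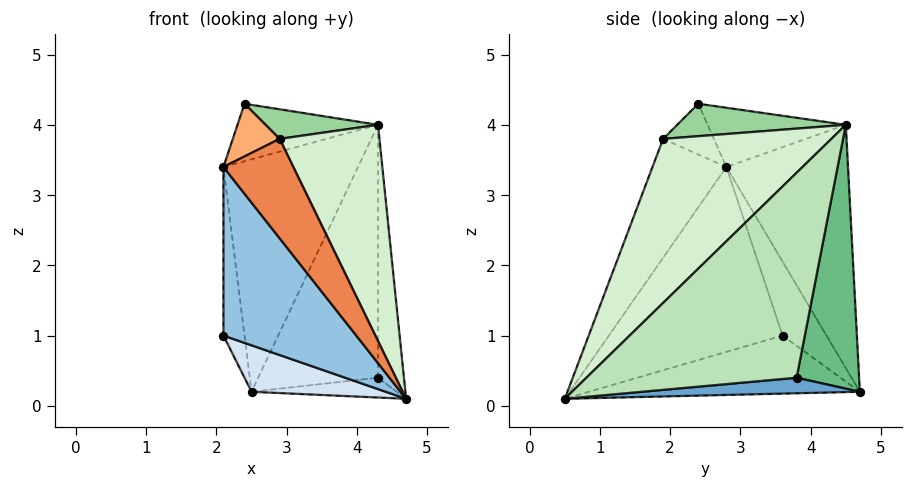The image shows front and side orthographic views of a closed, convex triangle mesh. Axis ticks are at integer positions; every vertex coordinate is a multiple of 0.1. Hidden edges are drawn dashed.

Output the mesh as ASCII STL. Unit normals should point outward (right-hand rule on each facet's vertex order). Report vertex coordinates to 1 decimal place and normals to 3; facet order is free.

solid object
 facet normal 0.163 0.109 -0.981
  outer loop
   vertex 4.3 3.8 0.4
   vertex 4.7 0.5 0.1
   vertex 2.5 4.7 0.2
  endloop
 endfacet
 facet normal -0.779 -0.595 -0.198
  outer loop
   vertex 2.1 3.6 1.0
   vertex 4.7 0.5 0.1
   vertex 2.1 2.8 3.4
  endloop
 endfacet
 facet normal -0.892 0.428 0.143
  outer loop
   vertex 2.1 3.6 1.0
   vertex 2.1 2.8 3.4
   vertex 2.5 4.7 0.2
  endloop
 endfacet
 facet normal -0.615 -0.305 -0.727
  outer loop
   vertex 2.1 3.6 1.0
   vertex 2.5 4.7 0.2
   vertex 4.7 0.5 0.1
  endloop
 endfacet
 facet normal -0.723 -0.684 -0.093
  outer loop
   vertex 2.9 1.9 3.8
   vertex 2.1 2.8 3.4
   vertex 4.7 0.5 0.1
  endloop
 endfacet
 facet normal -0.734 -0.677 -0.056
  outer loop
   vertex 2.9 1.9 3.8
   vertex 2.4 2.4 4.3
   vertex 2.1 2.8 3.4
  endloop
 endfacet
 facet normal -0.632 0.699 0.336
  outer loop
   vertex 4.3 4.5 4.0
   vertex 2.5 4.7 0.2
   vertex 2.1 2.8 3.4
  endloop
 endfacet
 facet normal -0.614 0.625 0.482
  outer loop
   vertex 4.3 4.5 4.0
   vertex 2.1 2.8 3.4
   vertex 2.4 2.4 4.3
  endloop
 endfacet
 facet normal 0.456 0.874 -0.170
  outer loop
   vertex 4.3 4.5 4.0
   vertex 4.3 3.8 0.4
   vertex 2.5 4.7 0.2
  endloop
 endfacet
 facet normal 0.487 -0.324 0.811
  outer loop
   vertex 4.3 4.5 4.0
   vertex 2.4 2.4 4.3
   vertex 2.9 1.9 3.8
  endloop
 endfacet
 facet normal 0.992 0.122 -0.024
  outer loop
   vertex 4.3 4.5 4.0
   vertex 4.7 0.5 0.1
   vertex 4.3 3.8 0.4
  endloop
 endfacet
 facet normal 0.734 -0.435 0.522
  outer loop
   vertex 4.3 4.5 4.0
   vertex 2.9 1.9 3.8
   vertex 4.7 0.5 0.1
  endloop
 endfacet
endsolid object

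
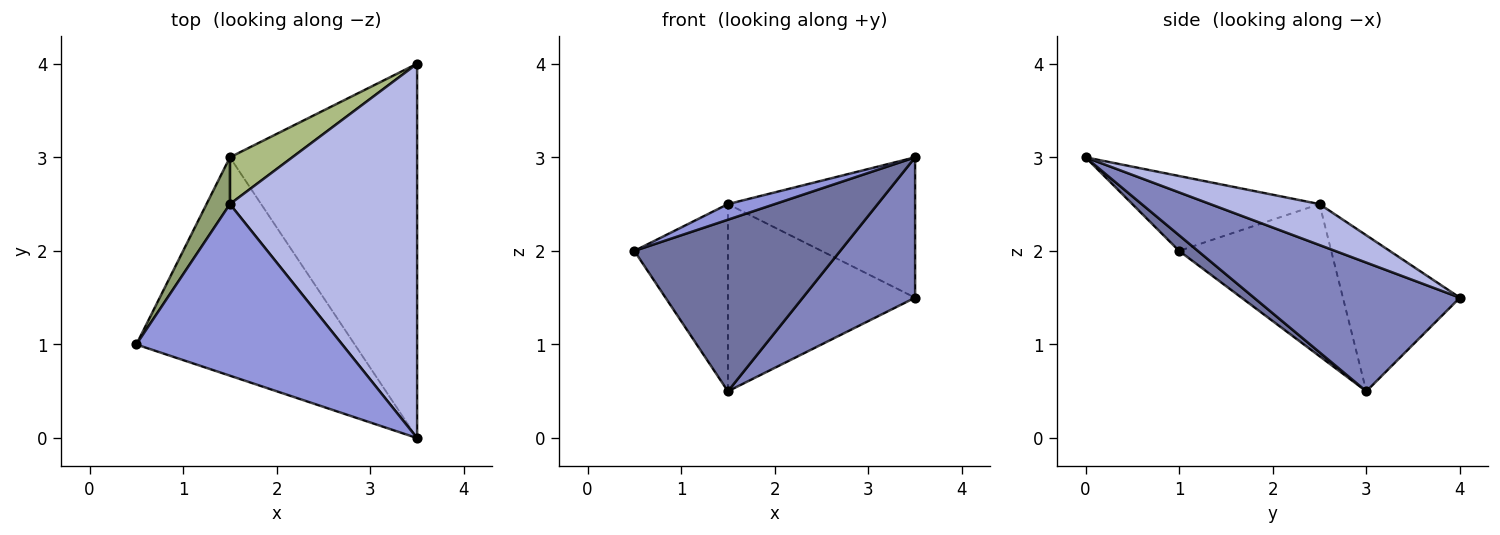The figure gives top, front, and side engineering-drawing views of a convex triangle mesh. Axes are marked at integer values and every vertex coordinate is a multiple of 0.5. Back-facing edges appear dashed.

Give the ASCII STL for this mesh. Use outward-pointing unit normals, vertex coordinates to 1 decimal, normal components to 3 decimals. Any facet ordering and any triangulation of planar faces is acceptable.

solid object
 facet normal 0.056 -0.617 -0.785
  outer loop
   vertex 1.5 3.0 0.5
   vertex 3.5 0.0 3.0
   vertex 0.5 1.0 2.0
  endloop
 endfacet
 facet normal 0.541 -0.295 -0.787
  outer loop
   vertex 1.5 3.0 0.5
   vertex 3.5 4.0 1.5
   vertex 3.5 0.0 3.0
  endloop
 endfacet
 facet normal -0.341 -0.085 0.936
  outer loop
   vertex 1.5 2.5 2.5
   vertex 0.5 1.0 2.0
   vertex 3.5 0.0 3.0
  endloop
 endfacet
 facet normal 0.201 0.344 0.917
  outer loop
   vertex 1.5 2.5 2.5
   vertex 3.5 0.0 3.0
   vertex 3.5 4.0 1.5
  endloop
 endfacet
 facet normal -0.844 0.520 0.130
  outer loop
   vertex 1.5 2.5 2.5
   vertex 1.5 3.0 0.5
   vertex 0.5 1.0 2.0
  endloop
 endfacet
 facet normal -0.518 0.830 0.207
  outer loop
   vertex 1.5 2.5 2.5
   vertex 3.5 4.0 1.5
   vertex 1.5 3.0 0.5
  endloop
 endfacet
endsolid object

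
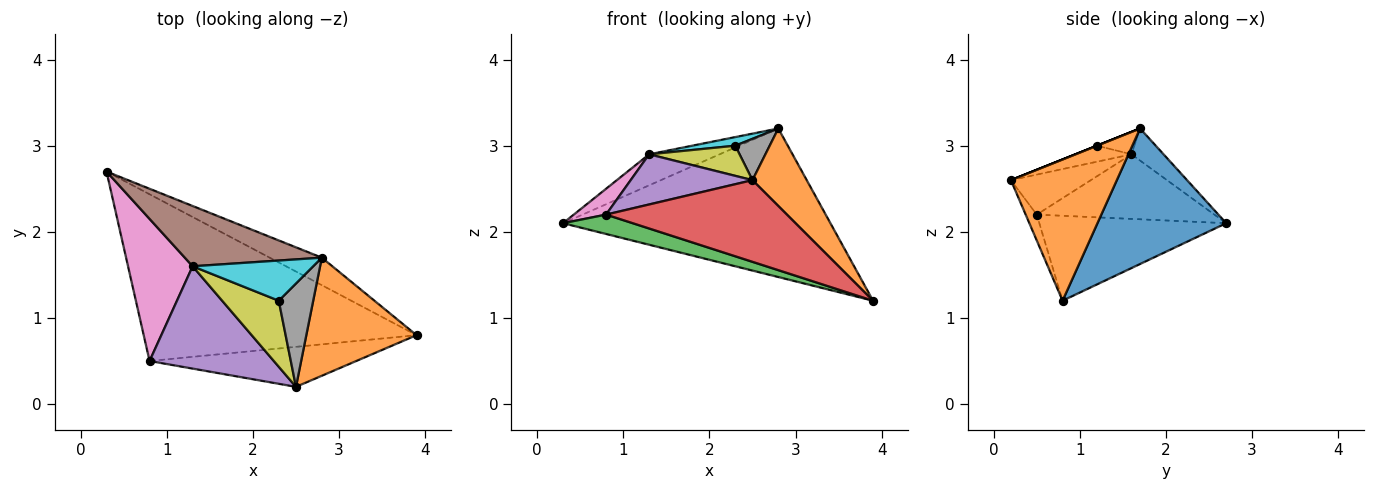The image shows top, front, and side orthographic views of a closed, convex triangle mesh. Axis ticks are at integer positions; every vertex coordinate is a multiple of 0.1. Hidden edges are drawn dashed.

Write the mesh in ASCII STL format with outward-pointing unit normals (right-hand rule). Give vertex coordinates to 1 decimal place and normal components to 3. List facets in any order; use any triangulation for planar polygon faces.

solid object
 facet normal 0.428 0.889 -0.165
  outer loop
   vertex 2.8 1.7 3.2
   vertex 3.9 0.8 1.2
   vertex 0.3 2.7 2.1
  endloop
 endfacet
 facet normal 0.731 -0.374 0.571
  outer loop
   vertex 2.8 1.7 3.2
   vertex 2.5 0.2 2.6
   vertex 3.9 0.8 1.2
  endloop
 endfacet
 facet normal -0.295 -0.110 -0.949
  outer loop
   vertex 0.8 0.5 2.2
   vertex 0.3 2.7 2.1
   vertex 3.9 0.8 1.2
  endloop
 endfacet
 facet normal -0.055 -0.897 -0.439
  outer loop
   vertex 0.8 0.5 2.2
   vertex 3.9 0.8 1.2
   vertex 2.5 0.2 2.6
  endloop
 endfacet
 facet normal -0.278 -0.423 0.863
  outer loop
   vertex 1.3 1.6 2.9
   vertex 0.8 0.5 2.2
   vertex 2.5 0.2 2.6
  endloop
 endfacet
 facet normal -0.204 0.448 0.871
  outer loop
   vertex 1.3 1.6 2.9
   vertex 2.8 1.7 3.2
   vertex 0.3 2.7 2.1
  endloop
 endfacet
 facet normal -0.701 -0.128 0.701
  outer loop
   vertex 1.3 1.6 2.9
   vertex 0.3 2.7 2.1
   vertex 0.8 0.5 2.2
  endloop
 endfacet
 facet normal 0.000 -0.371 0.928
  outer loop
   vertex 2.3 1.2 3.0
   vertex 2.5 0.2 2.6
   vertex 2.8 1.7 3.2
  endloop
 endfacet
 facet normal -0.249 -0.402 0.881
  outer loop
   vertex 2.3 1.2 3.0
   vertex 1.3 1.6 2.9
   vertex 2.5 0.2 2.6
  endloop
 endfacet
 facet normal -0.179 -0.206 0.962
  outer loop
   vertex 2.3 1.2 3.0
   vertex 2.8 1.7 3.2
   vertex 1.3 1.6 2.9
  endloop
 endfacet
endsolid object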